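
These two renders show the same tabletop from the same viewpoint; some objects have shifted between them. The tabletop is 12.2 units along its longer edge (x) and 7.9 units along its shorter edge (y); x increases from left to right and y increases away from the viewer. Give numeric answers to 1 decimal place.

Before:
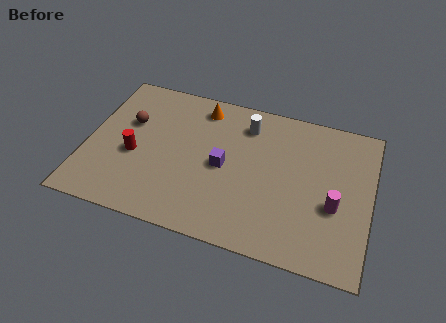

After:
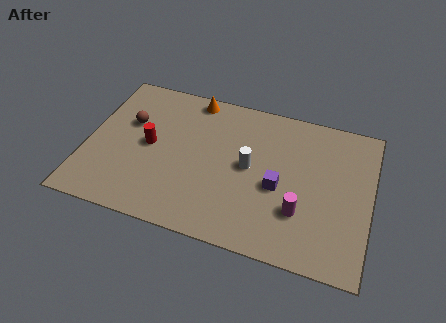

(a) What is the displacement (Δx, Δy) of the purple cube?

(2.4, -0.4)

The purple cube was at about (5.9, 3.8) and moved to about (8.3, 3.4).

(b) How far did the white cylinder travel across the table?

2.2

The white cylinder moved from about (6.7, 6.3) to (7.0, 4.1), a distance of √(0.3² + 2.2²) ≈ 2.2.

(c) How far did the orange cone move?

0.6

The orange cone was near (4.7, 6.7) before and (4.3, 7.1) after, so it travelled √(0.4² + 0.4²) ≈ 0.6 units.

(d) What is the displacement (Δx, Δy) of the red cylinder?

(0.6, 0.7)

From the two frames, the red cylinder sits at roughly (2.1, 3.3) before and (2.7, 4.0) after.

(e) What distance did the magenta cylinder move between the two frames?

1.6

The magenta cylinder was near (10.7, 3.1) before and (9.3, 2.4) after, so it travelled √(1.4² + 0.7²) ≈ 1.6 units.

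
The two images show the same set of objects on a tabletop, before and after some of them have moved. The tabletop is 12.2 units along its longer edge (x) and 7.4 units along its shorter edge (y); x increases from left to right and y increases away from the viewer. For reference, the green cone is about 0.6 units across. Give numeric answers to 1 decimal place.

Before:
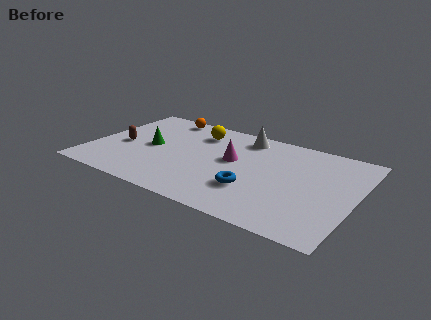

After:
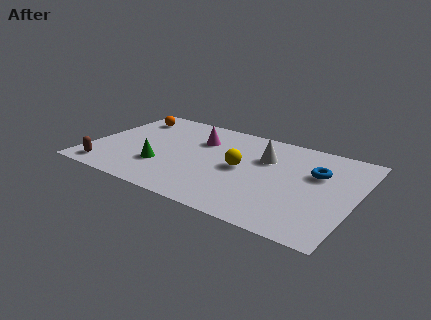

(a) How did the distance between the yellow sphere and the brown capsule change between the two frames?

+2.4

The distance was about 4.1 in the first image and 6.5 in the second, so they moved 2.4 units further apart.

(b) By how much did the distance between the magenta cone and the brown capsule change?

+0.4

Before: roughly 5.2 units apart; after: 5.6. That's 0.4 units further apart.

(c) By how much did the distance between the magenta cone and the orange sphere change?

-0.8

The distance was about 4.4 in the first image and 3.6 in the second, so they moved 0.8 units closer together.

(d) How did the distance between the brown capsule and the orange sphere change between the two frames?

+1.3

They were about 3.6 units apart before and 4.9 after — 1.3 units further apart.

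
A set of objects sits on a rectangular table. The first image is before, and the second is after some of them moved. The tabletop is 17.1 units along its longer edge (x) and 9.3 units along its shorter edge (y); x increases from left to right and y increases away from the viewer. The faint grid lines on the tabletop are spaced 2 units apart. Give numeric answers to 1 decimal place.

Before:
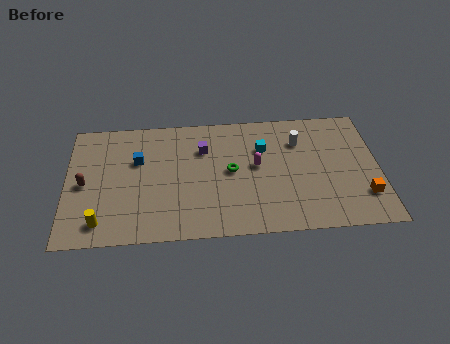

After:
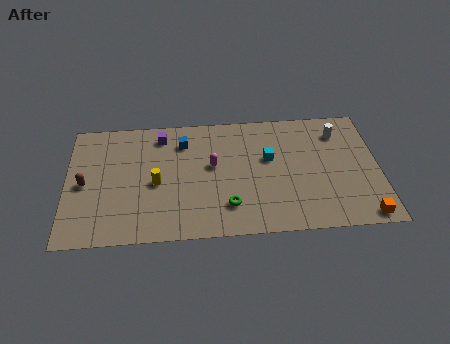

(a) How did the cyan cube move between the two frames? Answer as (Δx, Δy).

(0.3, -0.8)

From the two frames, the cyan cube sits at roughly (10.8, 6.4) before and (11.1, 5.6) after.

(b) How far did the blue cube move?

2.8

The blue cube moved from about (3.9, 6.0) to (6.4, 7.2), a distance of √(2.5² + 1.2²) ≈ 2.8.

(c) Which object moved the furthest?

the yellow cylinder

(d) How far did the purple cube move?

2.6

The purple cube was near (7.5, 6.6) before and (5.2, 7.8) after, so it travelled √(2.3² + 1.2²) ≈ 2.6 units.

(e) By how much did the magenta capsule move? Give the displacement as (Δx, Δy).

(-2.4, 0.2)

The magenta capsule started near (10.4, 5.1) and ended near (8.0, 5.3).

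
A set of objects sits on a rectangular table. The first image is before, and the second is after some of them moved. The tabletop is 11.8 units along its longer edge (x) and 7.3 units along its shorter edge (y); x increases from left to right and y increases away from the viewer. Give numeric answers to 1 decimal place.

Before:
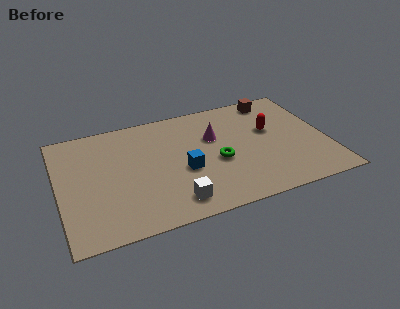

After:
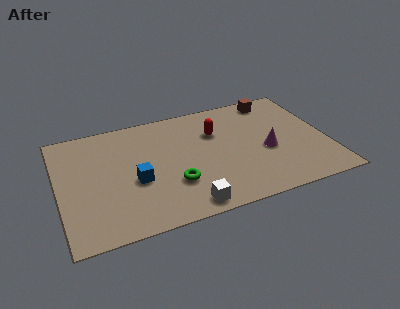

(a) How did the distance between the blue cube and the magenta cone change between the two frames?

+3.5

Before: roughly 2.3 units apart; after: 5.8. That's 3.5 units further apart.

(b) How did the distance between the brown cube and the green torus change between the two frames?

+2.0

The distance was about 4.4 in the first image and 6.4 in the second, so they moved 2.0 units further apart.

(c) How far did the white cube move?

0.6

The white cube was near (4.8, 1.2) before and (5.3, 0.8) after, so it travelled √(0.5² + 0.4²) ≈ 0.6 units.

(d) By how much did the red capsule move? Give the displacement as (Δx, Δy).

(-2.4, 0.6)

From the two frames, the red capsule sits at roughly (9.4, 4.4) before and (7.0, 5.0) after.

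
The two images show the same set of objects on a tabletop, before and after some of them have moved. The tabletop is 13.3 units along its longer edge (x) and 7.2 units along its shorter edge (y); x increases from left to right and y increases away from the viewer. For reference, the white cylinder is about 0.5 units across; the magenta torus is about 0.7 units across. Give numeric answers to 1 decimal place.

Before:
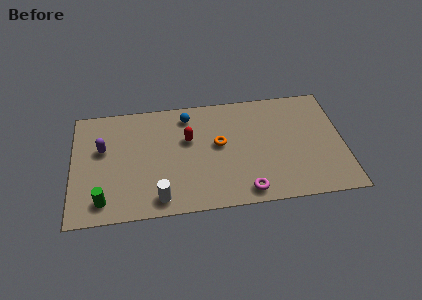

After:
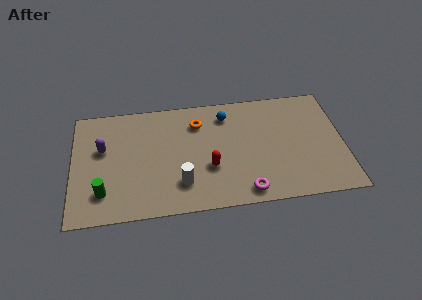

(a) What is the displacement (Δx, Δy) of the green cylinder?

(0.0, 0.5)

From the two frames, the green cylinder sits at roughly (1.5, 1.2) before and (1.5, 1.7) after.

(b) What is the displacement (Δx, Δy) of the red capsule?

(1.0, -1.9)

From the two frames, the red capsule sits at roughly (5.7, 4.5) before and (6.7, 2.6) after.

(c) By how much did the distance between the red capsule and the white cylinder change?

-2.2

The distance was about 3.8 in the first image and 1.6 in the second, so they moved 2.2 units closer together.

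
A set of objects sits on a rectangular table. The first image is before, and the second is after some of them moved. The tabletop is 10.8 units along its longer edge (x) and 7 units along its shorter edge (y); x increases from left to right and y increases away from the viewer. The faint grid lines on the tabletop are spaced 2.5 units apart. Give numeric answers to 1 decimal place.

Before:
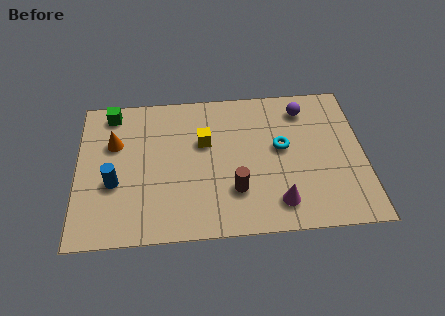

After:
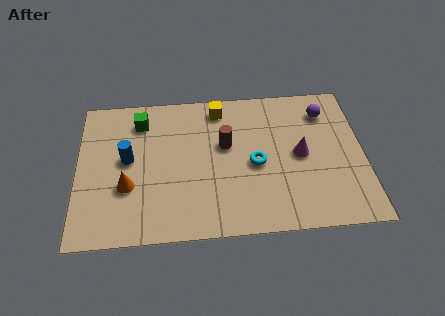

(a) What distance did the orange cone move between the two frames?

2.2

The orange cone was near (1.4, 4.6) before and (1.9, 2.5) after, so it travelled √(0.5² + 2.1²) ≈ 2.2 units.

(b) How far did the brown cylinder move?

2.2

The brown cylinder was near (5.9, 2.0) before and (5.6, 4.2) after, so it travelled √(0.3² + 2.2²) ≈ 2.2 units.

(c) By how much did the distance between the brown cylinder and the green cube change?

-2.7

Before: roughly 6.2 units apart; after: 3.5. That's 2.7 units closer together.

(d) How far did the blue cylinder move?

1.2

From (1.4, 2.7) to (1.9, 3.8), the blue cylinder covered √(0.5² + 1.1²) ≈ 1.2 units.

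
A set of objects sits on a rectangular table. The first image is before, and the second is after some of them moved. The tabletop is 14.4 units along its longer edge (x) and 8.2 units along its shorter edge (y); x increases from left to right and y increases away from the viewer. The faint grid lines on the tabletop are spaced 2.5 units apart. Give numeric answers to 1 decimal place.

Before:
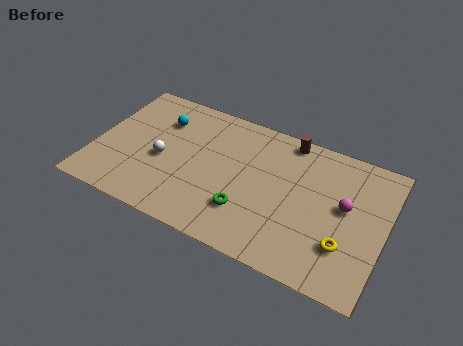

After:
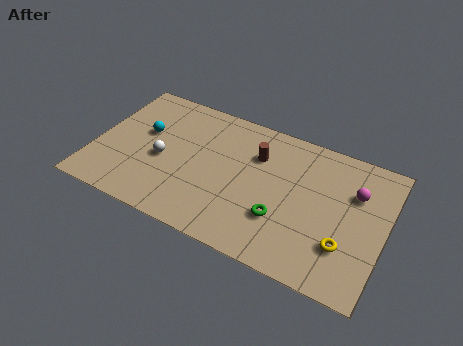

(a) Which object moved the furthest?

the brown cylinder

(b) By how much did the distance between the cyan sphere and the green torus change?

+1.5

They were about 6.1 units apart before and 7.6 after — 1.5 units further apart.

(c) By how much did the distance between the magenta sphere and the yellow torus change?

+1.0

Before: roughly 2.2 units apart; after: 3.2. That's 1.0 units further apart.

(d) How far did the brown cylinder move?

2.1

From (9.3, 7.4) to (7.9, 5.8), the brown cylinder covered √(1.4² + 1.6²) ≈ 2.1 units.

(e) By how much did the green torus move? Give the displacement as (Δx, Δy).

(1.7, 0.3)

The green torus was at about (7.8, 2.3) and moved to about (9.5, 2.6).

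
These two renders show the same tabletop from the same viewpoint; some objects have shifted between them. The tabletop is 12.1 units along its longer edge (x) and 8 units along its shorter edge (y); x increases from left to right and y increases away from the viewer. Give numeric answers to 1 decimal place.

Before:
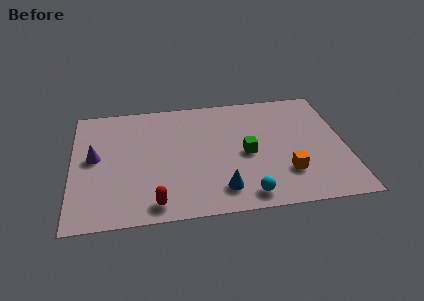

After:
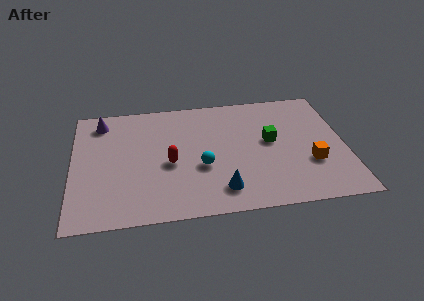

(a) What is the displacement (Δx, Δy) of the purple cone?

(0.3, 2.4)

The purple cone was at about (1.0, 4.3) and moved to about (1.3, 6.7).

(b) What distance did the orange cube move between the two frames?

1.2

From (9.4, 2.2) to (10.5, 2.7), the orange cube covered √(1.1² + 0.5²) ≈ 1.2 units.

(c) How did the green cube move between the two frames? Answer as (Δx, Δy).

(1.1, 0.7)

The green cube started near (7.7, 3.7) and ended near (8.8, 4.4).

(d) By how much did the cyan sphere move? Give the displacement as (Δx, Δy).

(-1.9, 2.1)

The cyan sphere was at about (7.6, 1.0) and moved to about (5.7, 3.1).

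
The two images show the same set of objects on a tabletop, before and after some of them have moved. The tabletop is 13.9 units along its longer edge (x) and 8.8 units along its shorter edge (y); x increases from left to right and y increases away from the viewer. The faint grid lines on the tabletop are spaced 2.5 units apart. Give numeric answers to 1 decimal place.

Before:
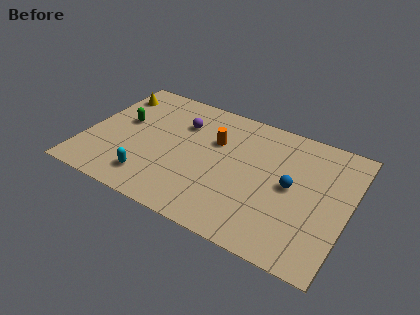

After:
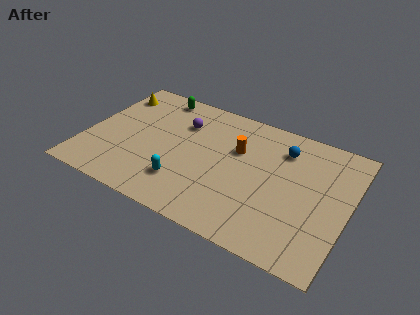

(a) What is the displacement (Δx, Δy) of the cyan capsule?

(1.7, 0.5)

The cyan capsule started near (3.8, 1.7) and ended near (5.5, 2.2).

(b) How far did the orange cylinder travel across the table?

1.2

From (6.7, 5.8) to (7.9, 5.7), the orange cylinder covered √(1.2² + 0.1²) ≈ 1.2 units.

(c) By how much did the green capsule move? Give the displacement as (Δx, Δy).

(1.4, 2.7)

The green capsule was at about (1.8, 5.1) and moved to about (3.2, 7.8).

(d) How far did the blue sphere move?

2.4

The blue sphere was near (10.9, 4.5) before and (10.2, 6.8) after, so it travelled √(0.7² + 2.3²) ≈ 2.4 units.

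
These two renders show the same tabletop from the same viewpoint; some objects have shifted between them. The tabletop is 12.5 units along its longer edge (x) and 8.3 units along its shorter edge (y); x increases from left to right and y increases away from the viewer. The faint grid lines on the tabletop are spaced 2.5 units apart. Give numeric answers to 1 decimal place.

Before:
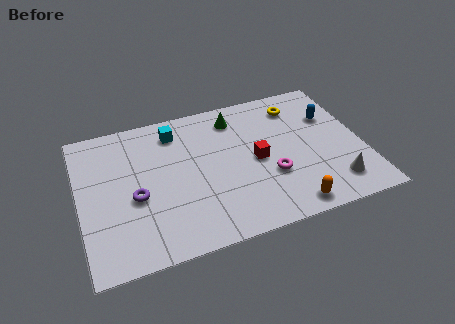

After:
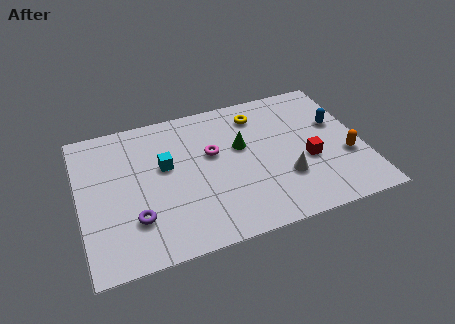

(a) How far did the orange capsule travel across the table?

3.5

From (8.9, 0.9) to (11.7, 3.0), the orange capsule covered √(2.8² + 2.1²) ≈ 3.5 units.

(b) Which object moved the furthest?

the orange capsule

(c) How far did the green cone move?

1.8

The green cone was near (7.1, 6.8) before and (7.2, 5.0) after, so it travelled √(0.1² + 1.8²) ≈ 1.8 units.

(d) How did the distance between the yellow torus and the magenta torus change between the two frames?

-1.3

They were about 4.1 units apart before and 2.8 after — 1.3 units closer together.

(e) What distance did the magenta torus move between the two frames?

3.2

The magenta torus was near (8.3, 2.9) before and (5.9, 5.0) after, so it travelled √(2.4² + 2.1²) ≈ 3.2 units.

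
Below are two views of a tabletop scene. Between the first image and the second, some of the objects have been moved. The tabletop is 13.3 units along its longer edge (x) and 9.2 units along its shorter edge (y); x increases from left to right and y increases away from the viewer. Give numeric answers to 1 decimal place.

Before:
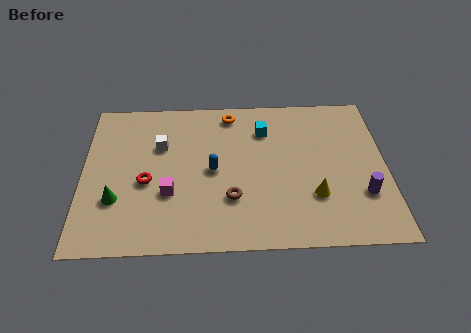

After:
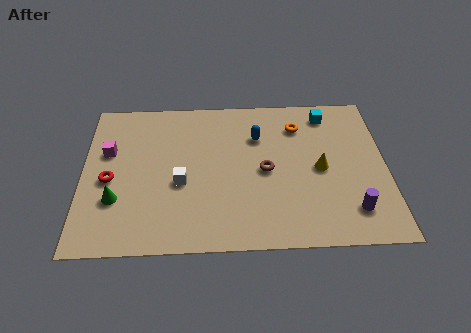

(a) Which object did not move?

the green cone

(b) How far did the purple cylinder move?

1.0

The purple cylinder was near (12.2, 2.8) before and (11.7, 1.9) after, so it travelled √(0.5² + 0.9²) ≈ 1.0 units.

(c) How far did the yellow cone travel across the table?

1.6

The yellow cone moved from about (10.1, 2.8) to (10.4, 4.4), a distance of √(0.3² + 1.6²) ≈ 1.6.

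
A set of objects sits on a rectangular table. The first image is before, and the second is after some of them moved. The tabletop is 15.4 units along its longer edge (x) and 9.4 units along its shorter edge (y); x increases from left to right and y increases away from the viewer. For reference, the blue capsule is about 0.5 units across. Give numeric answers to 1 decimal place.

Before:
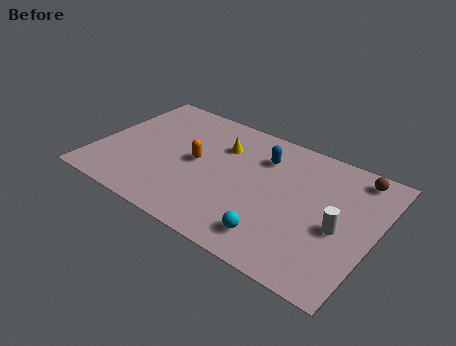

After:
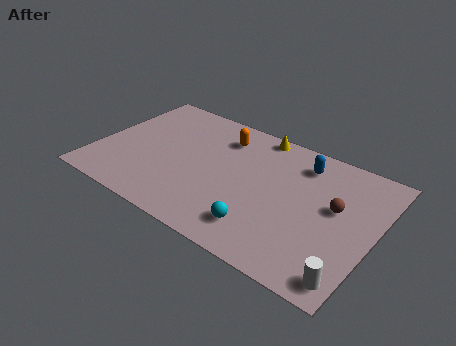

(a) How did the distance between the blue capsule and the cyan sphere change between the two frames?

+0.3

The distance was about 5.5 in the first image and 5.8 in the second, so they moved 0.3 units further apart.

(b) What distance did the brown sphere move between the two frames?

2.9

The brown sphere was near (13.9, 8.2) before and (13.2, 5.4) after, so it travelled √(0.7² + 2.8²) ≈ 2.9 units.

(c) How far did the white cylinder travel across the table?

3.1

The white cylinder was near (13.6, 4.1) before and (14.6, 1.2) after, so it travelled √(1.0² + 2.9²) ≈ 3.1 units.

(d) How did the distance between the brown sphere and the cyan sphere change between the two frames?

-2.4

Before: roughly 7.3 units apart; after: 4.9. That's 2.4 units closer together.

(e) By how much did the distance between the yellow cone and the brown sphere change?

-1.6

They were about 7.5 units apart before and 5.9 after — 1.6 units closer together.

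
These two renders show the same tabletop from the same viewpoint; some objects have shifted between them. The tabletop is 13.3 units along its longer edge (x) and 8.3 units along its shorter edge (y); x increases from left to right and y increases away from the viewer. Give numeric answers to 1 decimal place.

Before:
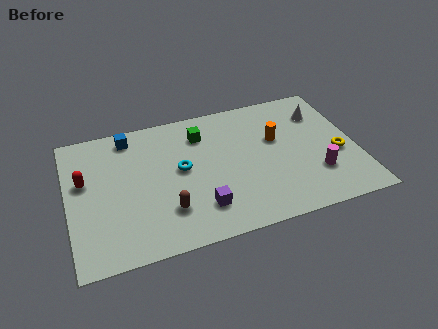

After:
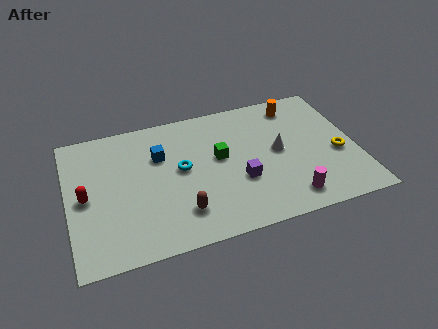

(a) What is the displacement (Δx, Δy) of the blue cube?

(1.3, -1.6)

From the two frames, the blue cube sits at roughly (3.0, 7.2) before and (4.3, 5.6) after.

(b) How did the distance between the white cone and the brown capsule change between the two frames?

-3.2

The distance was about 8.5 in the first image and 5.3 in the second, so they moved 3.2 units closer together.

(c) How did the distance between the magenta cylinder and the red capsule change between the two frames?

-1.3

They were about 10.8 units apart before and 9.5 after — 1.3 units closer together.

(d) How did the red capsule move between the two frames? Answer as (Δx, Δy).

(0.0, -1.0)

The red capsule was at about (0.8, 5.0) and moved to about (0.8, 4.0).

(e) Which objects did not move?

the yellow torus and the cyan torus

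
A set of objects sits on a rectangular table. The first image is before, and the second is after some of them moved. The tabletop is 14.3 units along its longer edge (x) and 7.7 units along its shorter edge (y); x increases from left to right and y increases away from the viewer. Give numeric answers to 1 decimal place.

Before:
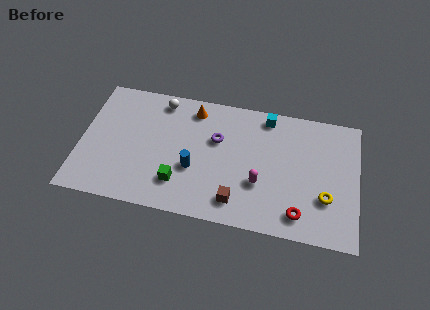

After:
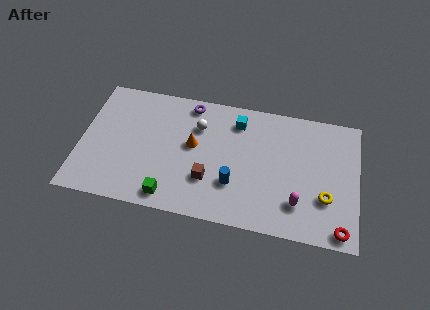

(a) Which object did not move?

the yellow torus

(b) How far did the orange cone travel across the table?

2.2

The orange cone moved from about (5.7, 6.5) to (5.8, 4.3), a distance of √(0.1² + 2.2²) ≈ 2.2.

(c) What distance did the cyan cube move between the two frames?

1.6

From (9.5, 6.8) to (8.0, 6.2), the cyan cube covered √(1.5² + 0.6²) ≈ 1.6 units.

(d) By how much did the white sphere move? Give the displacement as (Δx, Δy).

(2.0, -1.2)

The white sphere started near (4.0, 6.7) and ended near (6.0, 5.5).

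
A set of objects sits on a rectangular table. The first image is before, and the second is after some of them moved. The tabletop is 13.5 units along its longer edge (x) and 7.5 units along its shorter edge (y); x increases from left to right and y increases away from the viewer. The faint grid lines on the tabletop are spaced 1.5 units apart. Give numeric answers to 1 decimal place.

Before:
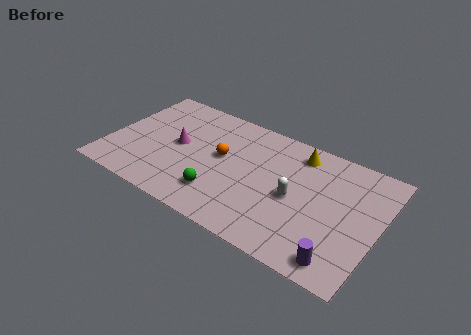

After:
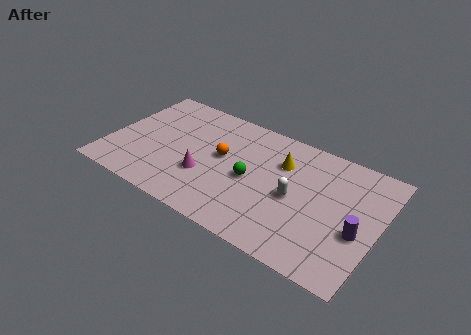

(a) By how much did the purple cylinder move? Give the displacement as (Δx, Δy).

(0.6, 2.0)

From the two frames, the purple cylinder sits at roughly (12.0, 1.0) before and (12.6, 3.0) after.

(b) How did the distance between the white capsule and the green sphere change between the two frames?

-1.7

The distance was about 3.9 in the first image and 2.2 in the second, so they moved 1.7 units closer together.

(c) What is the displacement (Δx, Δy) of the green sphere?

(1.3, 1.7)

The green sphere was at about (5.9, 1.8) and moved to about (7.2, 3.5).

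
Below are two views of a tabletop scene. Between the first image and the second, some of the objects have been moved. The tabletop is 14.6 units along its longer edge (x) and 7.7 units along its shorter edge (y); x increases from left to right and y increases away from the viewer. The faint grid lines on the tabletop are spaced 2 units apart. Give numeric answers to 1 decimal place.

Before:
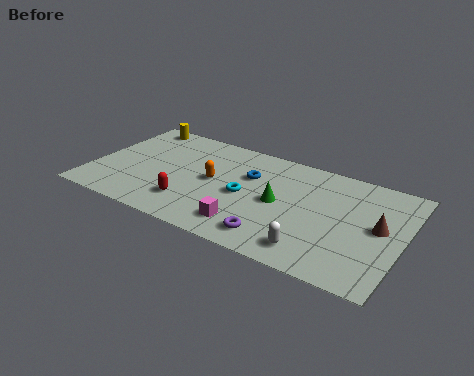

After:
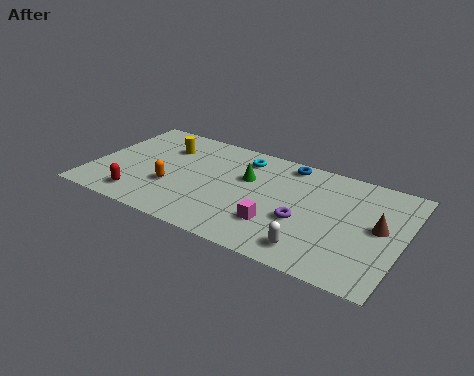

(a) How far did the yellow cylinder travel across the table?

2.1

The yellow cylinder was near (1.5, 6.9) before and (3.1, 5.6) after, so it travelled √(1.6² + 1.3²) ≈ 2.1 units.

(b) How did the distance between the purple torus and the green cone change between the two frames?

+1.0

They were about 2.5 units apart before and 3.5 after — 1.0 units further apart.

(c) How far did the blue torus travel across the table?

2.3

From (7.3, 5.1) to (8.9, 6.8), the blue torus covered √(1.6² + 1.7²) ≈ 2.3 units.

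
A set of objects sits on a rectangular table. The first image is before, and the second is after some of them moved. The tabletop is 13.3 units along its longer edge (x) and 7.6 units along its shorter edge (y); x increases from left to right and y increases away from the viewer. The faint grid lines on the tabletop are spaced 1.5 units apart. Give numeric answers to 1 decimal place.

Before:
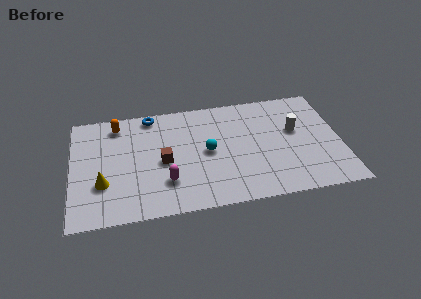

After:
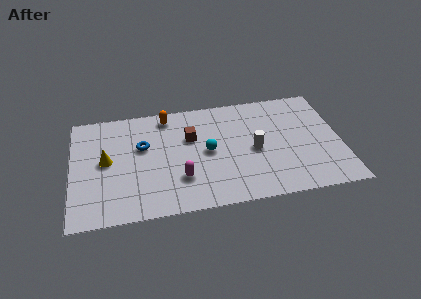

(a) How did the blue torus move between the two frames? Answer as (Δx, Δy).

(-0.5, -2.1)

From the two frames, the blue torus sits at roughly (4.0, 6.8) before and (3.5, 4.7) after.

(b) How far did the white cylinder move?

2.3

The white cylinder moved from about (11.1, 4.5) to (9.0, 3.5), a distance of √(2.1² + 1.0²) ≈ 2.3.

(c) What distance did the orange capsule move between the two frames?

2.5

The orange capsule moved from about (2.3, 6.4) to (4.8, 6.6), a distance of √(2.5² + 0.2²) ≈ 2.5.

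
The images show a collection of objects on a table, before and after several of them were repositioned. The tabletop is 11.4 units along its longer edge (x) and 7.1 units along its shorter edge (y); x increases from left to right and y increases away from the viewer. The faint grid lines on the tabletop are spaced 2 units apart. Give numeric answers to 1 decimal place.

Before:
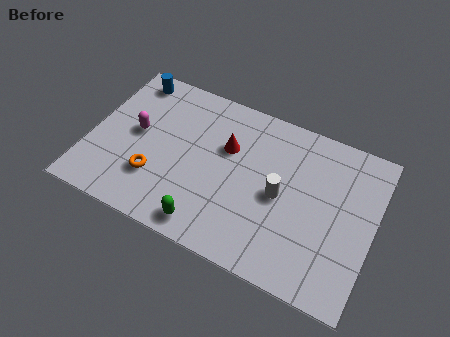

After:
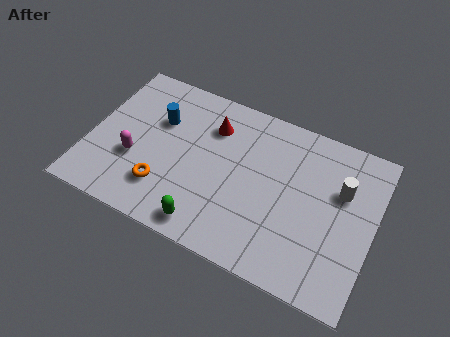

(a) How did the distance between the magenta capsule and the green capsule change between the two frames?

-0.8

They were about 4.4 units apart before and 3.6 after — 0.8 units closer together.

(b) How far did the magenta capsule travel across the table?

1.2

The magenta capsule was near (1.8, 3.8) before and (1.9, 2.6) after, so it travelled √(0.1² + 1.2²) ≈ 1.2 units.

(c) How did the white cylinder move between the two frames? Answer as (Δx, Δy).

(2.3, 1.2)

The white cylinder was at about (7.7, 3.4) and moved to about (10.0, 4.6).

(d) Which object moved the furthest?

the white cylinder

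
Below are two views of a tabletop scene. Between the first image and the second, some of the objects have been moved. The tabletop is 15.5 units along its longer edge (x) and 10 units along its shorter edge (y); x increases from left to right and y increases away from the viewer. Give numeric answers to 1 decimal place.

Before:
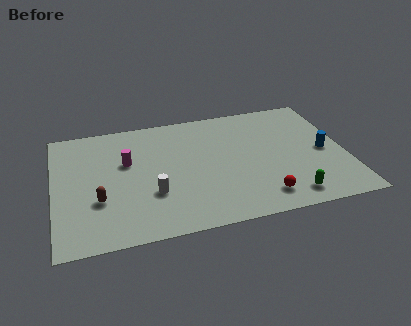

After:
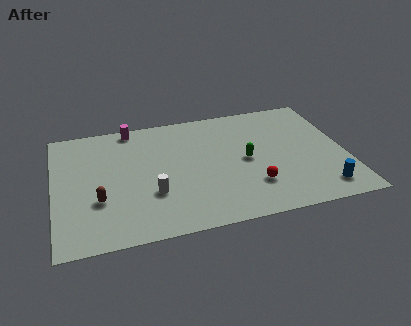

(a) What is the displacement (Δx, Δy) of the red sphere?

(-0.4, 1.0)

The red sphere started near (10.8, 1.7) and ended near (10.4, 2.7).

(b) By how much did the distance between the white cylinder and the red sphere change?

-0.6

They were about 5.9 units apart before and 5.3 after — 0.6 units closer together.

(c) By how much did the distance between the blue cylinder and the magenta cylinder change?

+1.7

Before: roughly 10.6 units apart; after: 12.3. That's 1.7 units further apart.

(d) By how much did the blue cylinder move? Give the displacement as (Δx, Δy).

(-0.4, -3.1)

The blue cylinder started near (14.4, 4.7) and ended near (14.0, 1.6).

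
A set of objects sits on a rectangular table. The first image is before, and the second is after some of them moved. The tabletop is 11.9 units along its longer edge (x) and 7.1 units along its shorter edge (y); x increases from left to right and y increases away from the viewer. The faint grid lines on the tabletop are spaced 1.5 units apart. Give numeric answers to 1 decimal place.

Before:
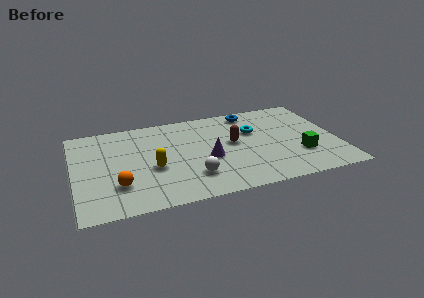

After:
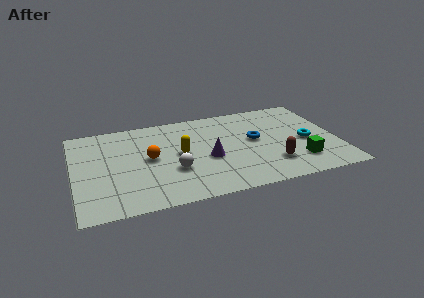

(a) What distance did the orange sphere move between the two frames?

2.3

The orange sphere moved from about (1.9, 2.0) to (3.4, 3.7), a distance of √(1.5² + 1.7²) ≈ 2.3.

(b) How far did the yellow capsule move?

1.5

The yellow capsule moved from about (3.5, 2.9) to (4.8, 3.7), a distance of √(1.3² + 0.8²) ≈ 1.5.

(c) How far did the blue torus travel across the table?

2.3

The blue torus was near (8.2, 6.2) before and (8.2, 3.9) after, so it travelled √(0.0² + 2.3²) ≈ 2.3 units.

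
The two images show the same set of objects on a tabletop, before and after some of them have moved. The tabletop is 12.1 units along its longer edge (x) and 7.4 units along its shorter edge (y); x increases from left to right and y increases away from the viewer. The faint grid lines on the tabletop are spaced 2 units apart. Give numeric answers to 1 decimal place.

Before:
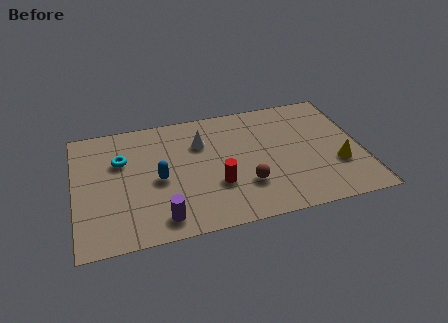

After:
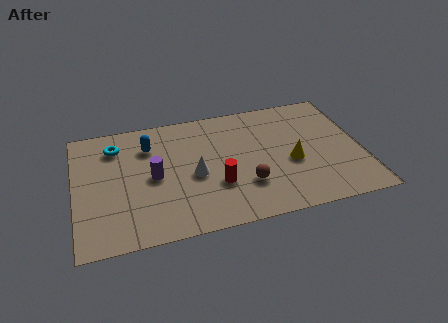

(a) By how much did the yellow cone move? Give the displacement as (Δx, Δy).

(-1.9, 0.6)

The yellow cone started near (11.0, 2.5) and ended near (9.1, 3.1).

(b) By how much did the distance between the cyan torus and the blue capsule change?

-0.7

The distance was about 2.1 in the first image and 1.4 in the second, so they moved 0.7 units closer together.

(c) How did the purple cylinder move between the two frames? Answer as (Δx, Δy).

(-0.2, 2.5)

The purple cylinder was at about (3.5, 1.1) and moved to about (3.3, 3.6).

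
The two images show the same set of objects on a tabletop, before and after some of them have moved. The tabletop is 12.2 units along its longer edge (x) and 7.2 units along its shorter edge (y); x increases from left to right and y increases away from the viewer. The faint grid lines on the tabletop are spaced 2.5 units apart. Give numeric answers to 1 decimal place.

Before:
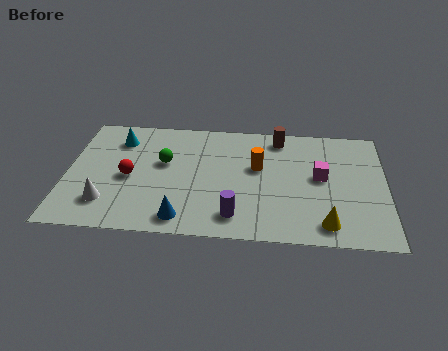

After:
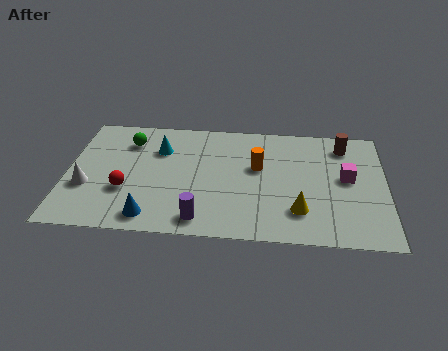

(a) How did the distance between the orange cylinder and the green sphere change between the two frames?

+1.5

The distance was about 3.6 in the first image and 5.1 in the second, so they moved 1.5 units further apart.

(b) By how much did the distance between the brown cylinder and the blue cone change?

+2.5

The distance was about 6.3 in the first image and 8.8 in the second, so they moved 2.5 units further apart.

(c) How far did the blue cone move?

1.2

The blue cone was near (4.5, 1.0) before and (3.3, 1.0) after, so it travelled √(1.2² + 0.0²) ≈ 1.2 units.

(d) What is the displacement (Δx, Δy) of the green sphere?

(-1.4, 1.2)

From the two frames, the green sphere sits at roughly (3.7, 4.3) before and (2.3, 5.5) after.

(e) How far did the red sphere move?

0.8

The red sphere was near (2.4, 3.3) before and (2.3, 2.5) after, so it travelled √(0.1² + 0.8²) ≈ 0.8 units.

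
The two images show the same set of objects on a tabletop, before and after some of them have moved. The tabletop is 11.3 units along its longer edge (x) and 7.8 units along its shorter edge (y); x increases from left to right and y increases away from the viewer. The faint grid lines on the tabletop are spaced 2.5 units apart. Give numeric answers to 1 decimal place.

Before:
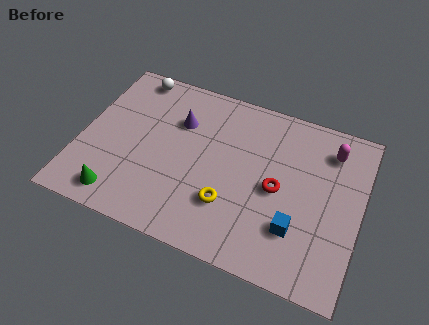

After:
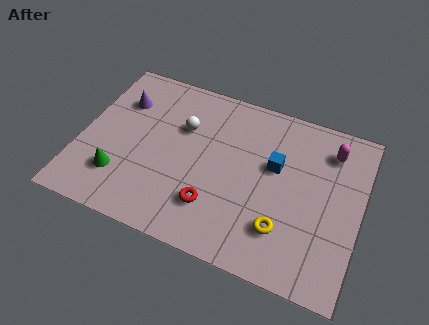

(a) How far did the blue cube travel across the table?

2.7

The blue cube moved from about (8.9, 2.2) to (7.8, 4.7), a distance of √(1.1² + 2.5²) ≈ 2.7.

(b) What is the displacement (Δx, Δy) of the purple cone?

(-2.4, 0.2)

From the two frames, the purple cone sits at roughly (3.8, 5.4) before and (1.4, 5.6) after.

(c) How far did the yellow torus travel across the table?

2.2

The yellow torus moved from about (6.2, 2.3) to (8.4, 2.0), a distance of √(2.2² + 0.3²) ≈ 2.2.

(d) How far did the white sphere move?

2.9

The white sphere was near (1.7, 7.0) before and (4.0, 5.2) after, so it travelled √(2.3² + 1.8²) ≈ 2.9 units.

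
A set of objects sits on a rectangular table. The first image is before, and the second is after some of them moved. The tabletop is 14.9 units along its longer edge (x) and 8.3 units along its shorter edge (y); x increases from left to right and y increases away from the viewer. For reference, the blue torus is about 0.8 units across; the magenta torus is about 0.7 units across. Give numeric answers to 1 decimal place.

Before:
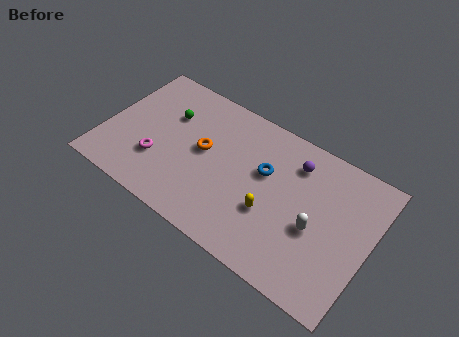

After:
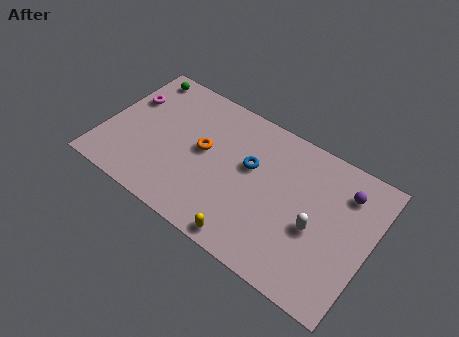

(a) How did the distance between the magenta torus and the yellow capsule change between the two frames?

+2.6

They were about 6.4 units apart before and 9.0 after — 2.6 units further apart.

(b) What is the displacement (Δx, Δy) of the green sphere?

(-2.0, 1.7)

The green sphere was at about (3.3, 5.6) and moved to about (1.3, 7.3).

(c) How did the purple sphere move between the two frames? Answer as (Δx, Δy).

(2.8, -0.1)

From the two frames, the purple sphere sits at roughly (10.4, 6.5) before and (13.2, 6.4) after.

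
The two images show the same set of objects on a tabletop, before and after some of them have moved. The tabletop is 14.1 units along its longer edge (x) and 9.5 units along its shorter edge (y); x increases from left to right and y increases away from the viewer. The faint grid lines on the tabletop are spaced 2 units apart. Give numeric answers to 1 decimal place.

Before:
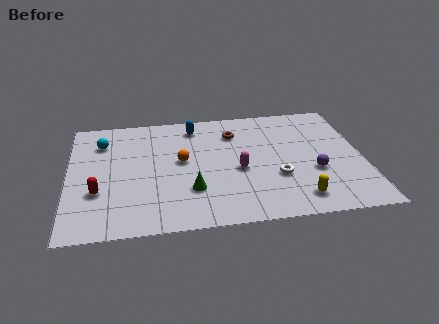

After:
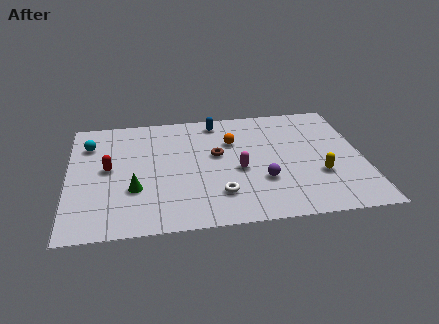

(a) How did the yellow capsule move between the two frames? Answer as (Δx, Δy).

(1.1, 1.7)

The yellow capsule was at about (10.8, 1.5) and moved to about (11.9, 3.2).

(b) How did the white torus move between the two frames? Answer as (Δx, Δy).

(-2.8, -1.0)

From the two frames, the white torus sits at roughly (9.9, 3.3) before and (7.1, 2.3) after.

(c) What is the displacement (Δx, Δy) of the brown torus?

(-0.9, -1.7)

The brown torus started near (8.0, 7.2) and ended near (7.1, 5.5).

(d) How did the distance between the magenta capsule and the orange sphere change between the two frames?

-0.5

The distance was about 2.9 in the first image and 2.4 in the second, so they moved 0.5 units closer together.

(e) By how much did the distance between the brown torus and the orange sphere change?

-2.0

The distance was about 3.3 in the first image and 1.3 in the second, so they moved 2.0 units closer together.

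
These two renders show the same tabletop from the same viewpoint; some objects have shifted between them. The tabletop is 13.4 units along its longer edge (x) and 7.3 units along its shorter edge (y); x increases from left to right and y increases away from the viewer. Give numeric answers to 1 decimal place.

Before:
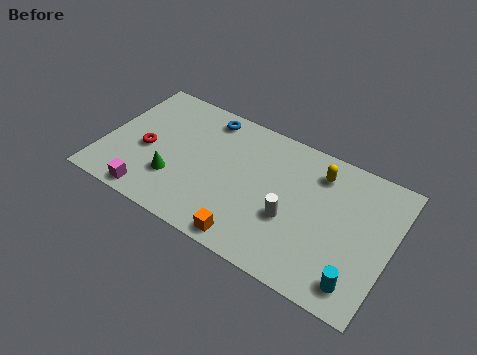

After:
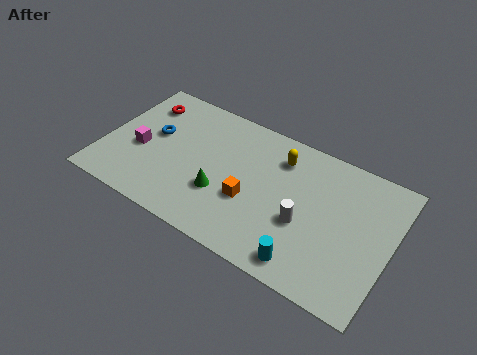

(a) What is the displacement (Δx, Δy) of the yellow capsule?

(-1.8, -0.1)

The yellow capsule started near (9.8, 5.8) and ended near (8.0, 5.7).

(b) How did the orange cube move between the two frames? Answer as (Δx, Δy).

(-0.3, 2.0)

The orange cube was at about (7.3, 0.8) and moved to about (7.0, 2.8).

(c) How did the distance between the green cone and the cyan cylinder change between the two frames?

-4.3

The distance was about 8.8 in the first image and 4.5 in the second, so they moved 4.3 units closer together.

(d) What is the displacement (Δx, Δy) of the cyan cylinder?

(-2.3, -0.2)

From the two frames, the cyan cylinder sits at roughly (12.2, 1.2) before and (9.9, 1.0) after.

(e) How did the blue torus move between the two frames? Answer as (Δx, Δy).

(-2.2, -2.1)

From the two frames, the blue torus sits at roughly (4.4, 6.3) before and (2.2, 4.2) after.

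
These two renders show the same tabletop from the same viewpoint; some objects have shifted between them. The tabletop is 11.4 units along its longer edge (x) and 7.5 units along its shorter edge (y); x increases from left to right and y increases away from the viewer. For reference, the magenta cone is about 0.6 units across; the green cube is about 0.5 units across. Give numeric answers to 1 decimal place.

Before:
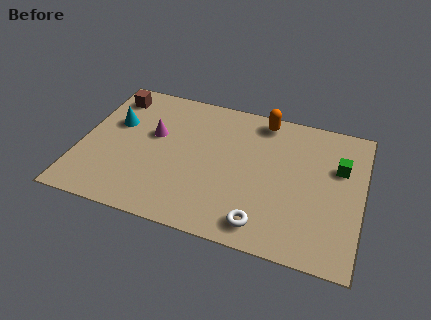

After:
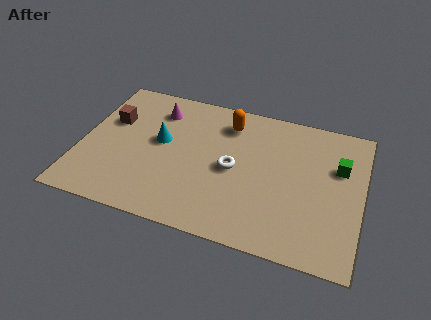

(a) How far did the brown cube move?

1.4

The brown cube was near (1.0, 6.2) before and (1.1, 4.8) after, so it travelled √(0.1² + 1.4²) ≈ 1.4 units.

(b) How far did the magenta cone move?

1.4

The magenta cone was near (2.9, 4.5) before and (2.9, 5.9) after, so it travelled √(0.0² + 1.4²) ≈ 1.4 units.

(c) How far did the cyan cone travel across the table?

2.0

The cyan cone moved from about (1.3, 4.7) to (3.2, 4.2), a distance of √(1.9² + 0.5²) ≈ 2.0.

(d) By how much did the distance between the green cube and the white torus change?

-0.3

Before: roughly 4.7 units apart; after: 4.4. That's 0.3 units closer together.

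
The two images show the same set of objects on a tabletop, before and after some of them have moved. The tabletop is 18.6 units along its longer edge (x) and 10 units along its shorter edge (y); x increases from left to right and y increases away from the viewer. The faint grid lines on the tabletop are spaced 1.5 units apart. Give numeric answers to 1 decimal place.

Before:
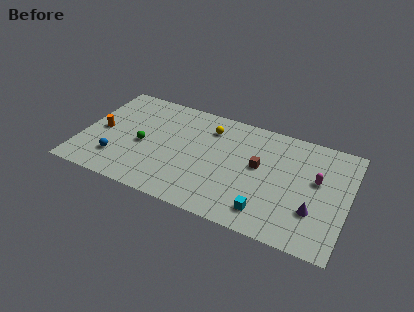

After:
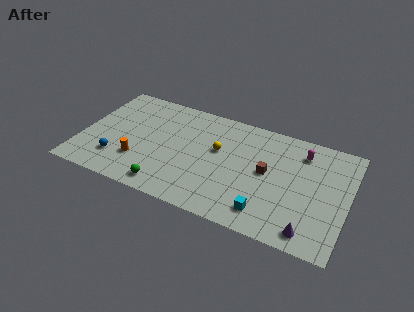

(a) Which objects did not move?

the cyan cube and the blue sphere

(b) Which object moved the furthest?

the green sphere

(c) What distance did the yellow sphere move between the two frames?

2.0

The yellow sphere was near (8.7, 7.8) before and (9.5, 6.0) after, so it travelled √(0.8² + 1.8²) ≈ 2.0 units.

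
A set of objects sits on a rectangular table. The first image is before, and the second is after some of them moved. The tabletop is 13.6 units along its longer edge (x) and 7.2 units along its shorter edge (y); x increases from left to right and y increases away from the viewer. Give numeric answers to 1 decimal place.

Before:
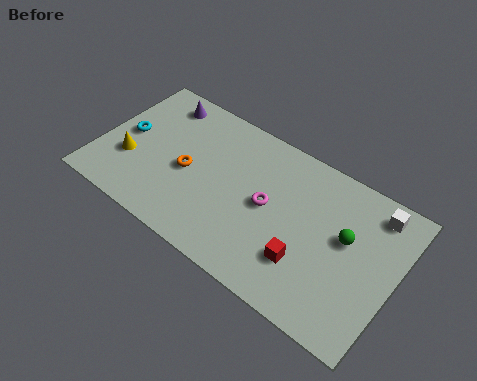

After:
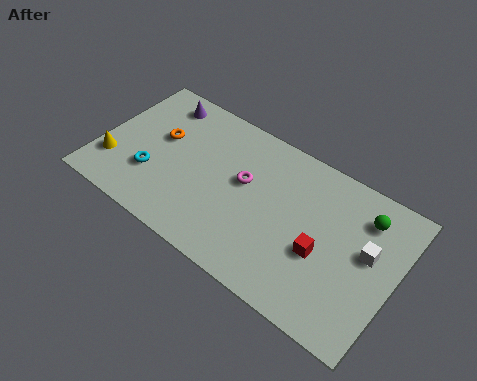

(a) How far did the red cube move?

1.0

The red cube was near (9.8, 2.1) before and (10.4, 2.9) after, so it travelled √(0.6² + 0.8²) ≈ 1.0 units.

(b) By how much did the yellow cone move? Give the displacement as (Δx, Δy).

(-0.7, -0.5)

From the two frames, the yellow cone sits at roughly (1.5, 2.5) before and (0.8, 2.0) after.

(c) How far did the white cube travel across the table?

2.0

The white cube was near (12.3, 6.1) before and (12.3, 4.1) after, so it travelled √(0.0² + 2.0²) ≈ 2.0 units.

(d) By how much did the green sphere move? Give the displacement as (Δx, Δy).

(0.6, 1.4)

The green sphere was at about (11.3, 4.2) and moved to about (11.9, 5.6).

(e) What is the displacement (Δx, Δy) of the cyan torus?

(1.5, -1.4)

From the two frames, the cyan torus sits at roughly (1.1, 3.7) before and (2.6, 2.3) after.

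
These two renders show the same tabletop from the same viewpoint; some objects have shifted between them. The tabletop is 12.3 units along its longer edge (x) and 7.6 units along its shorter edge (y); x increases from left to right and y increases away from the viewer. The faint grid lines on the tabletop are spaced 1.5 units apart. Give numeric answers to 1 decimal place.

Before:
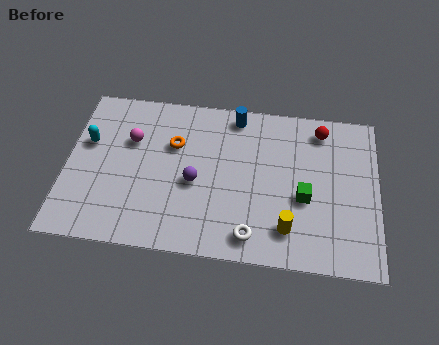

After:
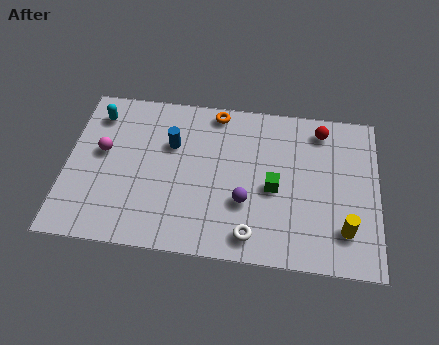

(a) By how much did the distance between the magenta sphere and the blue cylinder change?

-1.6

The distance was about 4.4 in the first image and 2.8 in the second, so they moved 1.6 units closer together.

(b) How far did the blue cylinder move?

3.0

The blue cylinder was near (6.6, 6.7) before and (4.1, 5.0) after, so it travelled √(2.5² + 1.7²) ≈ 3.0 units.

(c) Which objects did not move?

the red sphere and the white torus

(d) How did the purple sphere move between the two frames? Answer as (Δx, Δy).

(2.0, -0.7)

The purple sphere was at about (5.1, 3.3) and moved to about (7.1, 2.6).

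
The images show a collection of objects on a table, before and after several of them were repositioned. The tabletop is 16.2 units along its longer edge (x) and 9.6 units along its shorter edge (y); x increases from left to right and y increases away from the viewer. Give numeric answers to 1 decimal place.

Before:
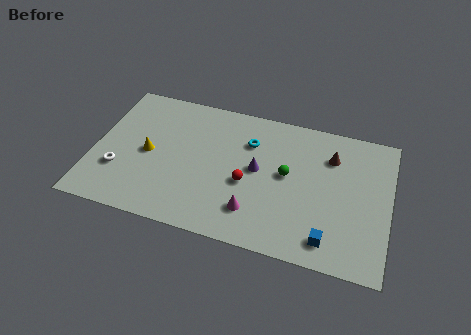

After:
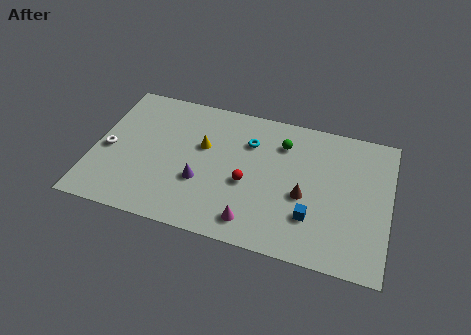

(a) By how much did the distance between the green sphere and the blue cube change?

+0.5

Before: roughly 4.5 units apart; after: 5.0. That's 0.5 units further apart.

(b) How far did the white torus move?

1.5

From (1.5, 3.0) to (0.8, 4.3), the white torus covered √(0.7² + 1.3²) ≈ 1.5 units.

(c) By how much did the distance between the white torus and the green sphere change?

+0.5

The distance was about 9.4 in the first image and 9.9 in the second, so they moved 0.5 units further apart.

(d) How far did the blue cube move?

1.6

The blue cube moved from about (13.1, 1.5) to (12.1, 2.7), a distance of √(1.0² + 1.2²) ≈ 1.6.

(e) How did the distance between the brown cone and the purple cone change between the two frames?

+1.2

They were about 4.4 units apart before and 5.6 after — 1.2 units further apart.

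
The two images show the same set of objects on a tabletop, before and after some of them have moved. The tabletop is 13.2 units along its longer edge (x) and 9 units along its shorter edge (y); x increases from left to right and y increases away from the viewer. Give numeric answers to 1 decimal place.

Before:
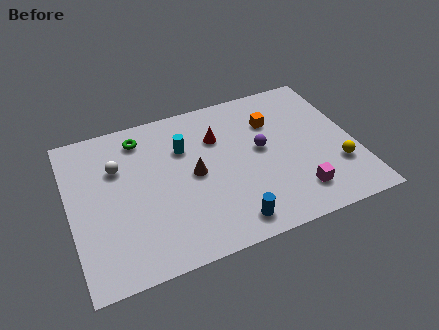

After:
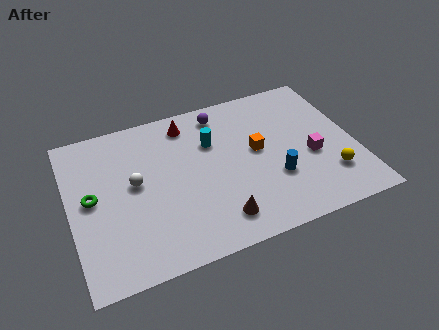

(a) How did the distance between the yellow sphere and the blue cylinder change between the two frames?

-2.8

The distance was about 5.4 in the first image and 2.6 in the second, so they moved 2.8 units closer together.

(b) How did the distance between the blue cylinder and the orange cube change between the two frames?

-3.8

Before: roughly 5.8 units apart; after: 2.0. That's 3.8 units closer together.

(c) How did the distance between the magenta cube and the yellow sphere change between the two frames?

-0.6

They were about 2.2 units apart before and 1.6 after — 0.6 units closer together.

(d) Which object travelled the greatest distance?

the green torus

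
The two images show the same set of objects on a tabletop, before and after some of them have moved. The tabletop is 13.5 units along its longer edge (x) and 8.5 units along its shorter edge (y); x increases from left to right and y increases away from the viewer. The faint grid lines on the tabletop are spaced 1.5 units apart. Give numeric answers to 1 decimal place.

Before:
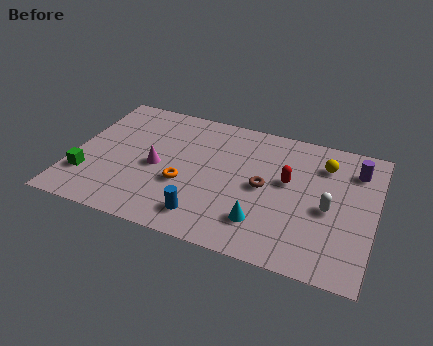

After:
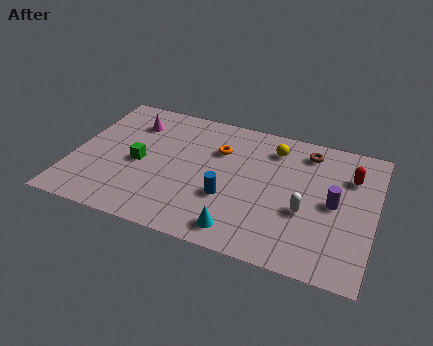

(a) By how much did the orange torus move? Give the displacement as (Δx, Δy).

(1.3, 2.7)

From the two frames, the orange torus sits at roughly (5.1, 3.2) before and (6.4, 5.9) after.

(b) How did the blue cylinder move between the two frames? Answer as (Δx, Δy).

(0.9, 1.5)

The blue cylinder was at about (6.2, 1.5) and moved to about (7.1, 3.0).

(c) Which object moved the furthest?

the brown torus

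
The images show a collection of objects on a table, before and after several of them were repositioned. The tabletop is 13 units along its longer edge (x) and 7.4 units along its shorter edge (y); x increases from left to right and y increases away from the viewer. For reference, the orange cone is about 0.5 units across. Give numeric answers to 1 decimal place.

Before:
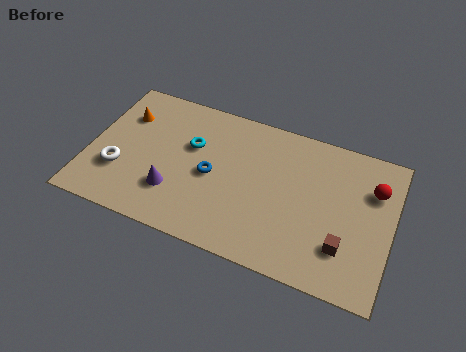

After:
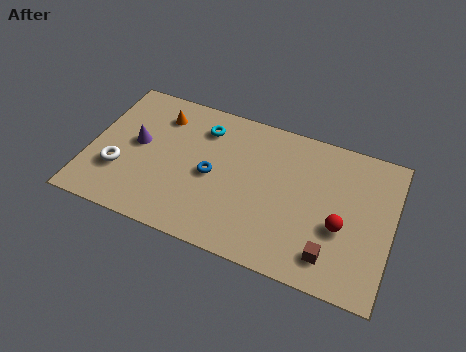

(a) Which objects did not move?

the white torus and the blue torus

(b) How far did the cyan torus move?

1.2

From (4.3, 4.7) to (4.7, 5.8), the cyan torus covered √(0.4² + 1.1²) ≈ 1.2 units.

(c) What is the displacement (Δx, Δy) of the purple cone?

(-1.8, 1.9)

From the two frames, the purple cone sits at roughly (3.8, 2.1) before and (2.0, 4.0) after.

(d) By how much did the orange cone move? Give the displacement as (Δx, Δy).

(1.5, 0.5)

From the two frames, the orange cone sits at roughly (1.3, 5.3) before and (2.8, 5.8) after.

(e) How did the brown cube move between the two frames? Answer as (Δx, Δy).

(-0.5, -0.6)

The brown cube was at about (11.1, 2.0) and moved to about (10.6, 1.4).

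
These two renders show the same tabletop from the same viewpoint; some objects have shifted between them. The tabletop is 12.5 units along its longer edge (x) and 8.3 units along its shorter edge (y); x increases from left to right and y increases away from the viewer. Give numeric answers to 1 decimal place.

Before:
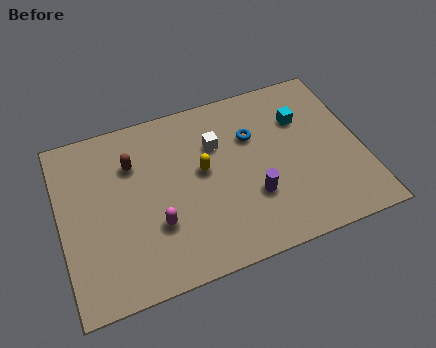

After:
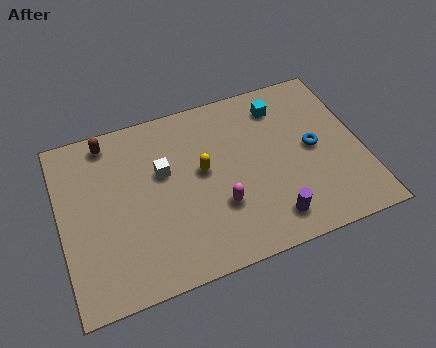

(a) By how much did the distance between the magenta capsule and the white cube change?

-0.9

They were about 4.1 units apart before and 3.2 after — 0.9 units closer together.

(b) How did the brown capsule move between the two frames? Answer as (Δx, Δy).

(-0.9, 1.4)

The brown capsule was at about (3.1, 5.9) and moved to about (2.2, 7.3).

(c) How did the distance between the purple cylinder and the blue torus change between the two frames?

+0.6

The distance was about 2.9 in the first image and 3.5 in the second, so they moved 0.6 units further apart.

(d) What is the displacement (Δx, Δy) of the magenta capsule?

(2.6, 0.0)

From the two frames, the magenta capsule sits at roughly (3.8, 2.7) before and (6.4, 2.7) after.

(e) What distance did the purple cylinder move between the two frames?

1.4

The purple cylinder was near (7.8, 2.7) before and (8.4, 1.4) after, so it travelled √(0.6² + 1.3²) ≈ 1.4 units.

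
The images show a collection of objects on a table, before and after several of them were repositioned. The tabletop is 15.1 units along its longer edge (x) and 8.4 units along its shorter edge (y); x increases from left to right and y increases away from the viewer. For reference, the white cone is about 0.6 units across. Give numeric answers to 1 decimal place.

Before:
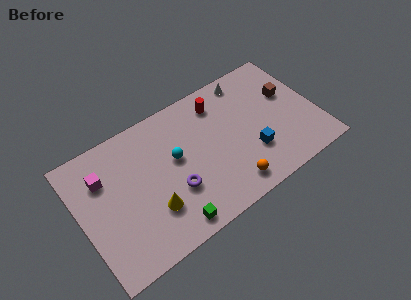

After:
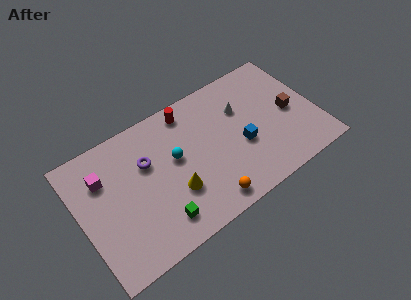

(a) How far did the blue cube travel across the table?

0.9

The blue cube was near (10.7, 2.6) before and (10.2, 3.4) after, so it travelled √(0.5² + 0.8²) ≈ 0.9 units.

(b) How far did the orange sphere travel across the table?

1.5

The orange sphere was near (9.0, 1.3) before and (7.5, 1.1) after, so it travelled √(1.5² + 0.2²) ≈ 1.5 units.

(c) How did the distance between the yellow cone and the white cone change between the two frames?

-2.9

Before: roughly 8.6 units apart; after: 5.7. That's 2.9 units closer together.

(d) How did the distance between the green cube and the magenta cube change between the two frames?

-0.8

The distance was about 6.0 in the first image and 5.2 in the second, so they moved 0.8 units closer together.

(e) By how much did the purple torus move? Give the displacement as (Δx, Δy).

(-1.3, 2.6)

The purple torus was at about (5.7, 2.9) and moved to about (4.4, 5.5).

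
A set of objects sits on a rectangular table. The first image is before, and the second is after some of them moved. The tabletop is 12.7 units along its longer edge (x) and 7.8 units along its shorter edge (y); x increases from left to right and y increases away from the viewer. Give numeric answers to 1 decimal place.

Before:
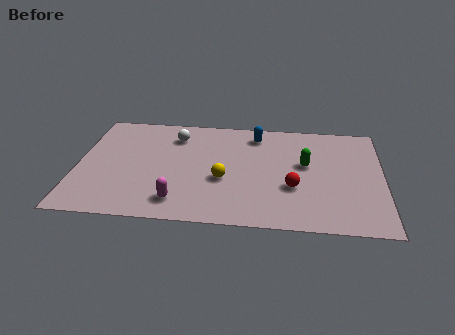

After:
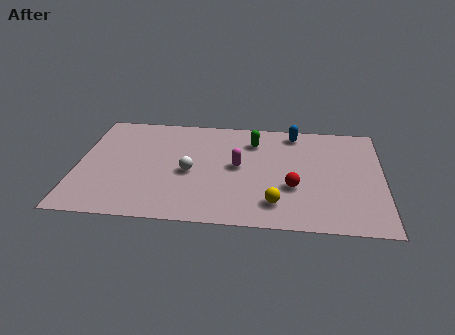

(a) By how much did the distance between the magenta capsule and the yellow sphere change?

+0.5

Before: roughly 2.5 units apart; after: 3.0. That's 0.5 units further apart.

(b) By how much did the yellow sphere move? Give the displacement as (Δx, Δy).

(2.2, -1.5)

From the two frames, the yellow sphere sits at roughly (6.1, 3.1) before and (8.3, 1.6) after.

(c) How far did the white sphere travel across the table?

2.7

From (4.0, 6.1) to (4.7, 3.5), the white sphere covered √(0.7² + 2.6²) ≈ 2.7 units.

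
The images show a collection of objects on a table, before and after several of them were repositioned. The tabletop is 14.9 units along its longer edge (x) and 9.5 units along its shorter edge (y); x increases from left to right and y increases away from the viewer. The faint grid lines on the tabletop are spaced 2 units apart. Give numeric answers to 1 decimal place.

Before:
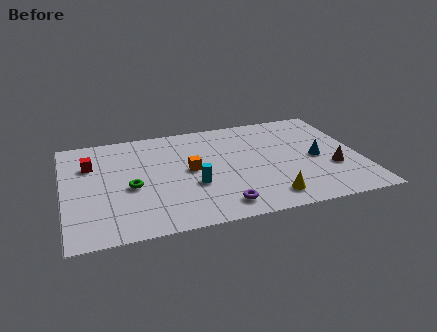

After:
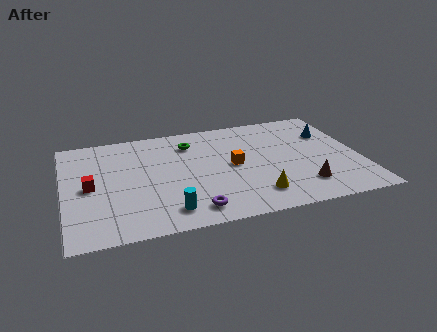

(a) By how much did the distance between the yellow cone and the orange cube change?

-2.0

The distance was about 5.0 in the first image and 3.0 in the second, so they moved 2.0 units closer together.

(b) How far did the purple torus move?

1.4

The purple torus moved from about (7.6, 1.4) to (6.2, 1.4), a distance of √(1.4² + 0.0²) ≈ 1.4.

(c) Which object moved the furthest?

the green torus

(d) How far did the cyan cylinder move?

2.4

From (6.4, 3.5) to (5.0, 1.6), the cyan cylinder covered √(1.4² + 1.9²) ≈ 2.4 units.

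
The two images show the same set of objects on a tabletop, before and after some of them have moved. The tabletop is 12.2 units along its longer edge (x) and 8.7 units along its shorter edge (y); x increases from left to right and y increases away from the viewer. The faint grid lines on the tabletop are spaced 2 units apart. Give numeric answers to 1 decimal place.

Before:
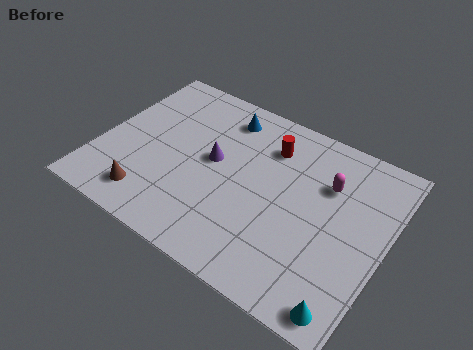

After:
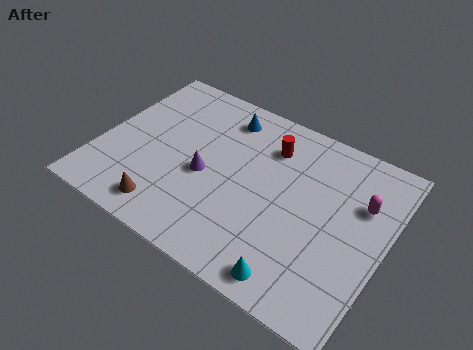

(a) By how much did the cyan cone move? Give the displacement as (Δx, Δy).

(-2.2, 0.1)

The cyan cone was at about (11.2, 0.9) and moved to about (9.0, 1.0).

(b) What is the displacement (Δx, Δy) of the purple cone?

(-0.2, -0.9)

From the two frames, the purple cone sits at roughly (4.8, 4.7) before and (4.6, 3.8) after.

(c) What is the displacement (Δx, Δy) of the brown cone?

(0.8, -0.2)

The brown cone started near (2.6, 1.5) and ended near (3.4, 1.3).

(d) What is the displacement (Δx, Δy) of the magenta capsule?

(1.5, -0.2)

The magenta capsule was at about (9.5, 6.0) and moved to about (11.0, 5.8).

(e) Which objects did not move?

the red cylinder and the blue cone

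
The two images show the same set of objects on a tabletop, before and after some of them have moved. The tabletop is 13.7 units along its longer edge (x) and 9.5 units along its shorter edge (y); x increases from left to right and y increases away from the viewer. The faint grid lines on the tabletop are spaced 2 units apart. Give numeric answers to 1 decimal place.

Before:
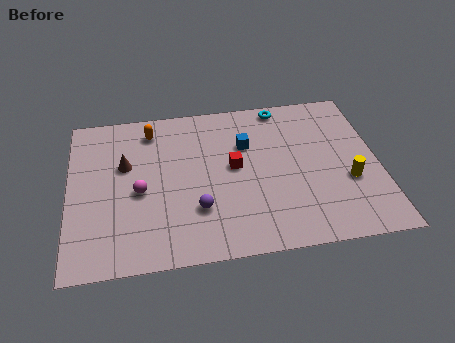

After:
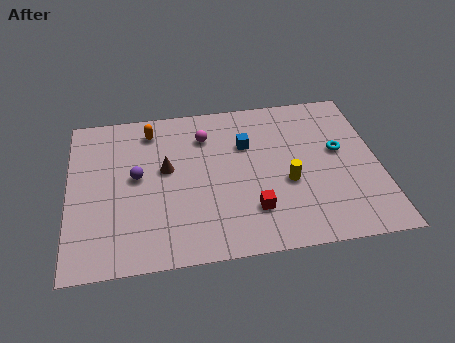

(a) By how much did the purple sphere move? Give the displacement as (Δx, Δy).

(-2.6, 2.3)

The purple sphere started near (5.6, 2.8) and ended near (3.0, 5.1).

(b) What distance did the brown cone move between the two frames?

1.9

The brown cone moved from about (2.5, 5.9) to (4.3, 5.4), a distance of √(1.8² + 0.5²) ≈ 1.9.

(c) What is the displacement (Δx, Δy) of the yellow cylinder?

(-2.7, 0.3)

The yellow cylinder started near (12.3, 3.5) and ended near (9.6, 3.8).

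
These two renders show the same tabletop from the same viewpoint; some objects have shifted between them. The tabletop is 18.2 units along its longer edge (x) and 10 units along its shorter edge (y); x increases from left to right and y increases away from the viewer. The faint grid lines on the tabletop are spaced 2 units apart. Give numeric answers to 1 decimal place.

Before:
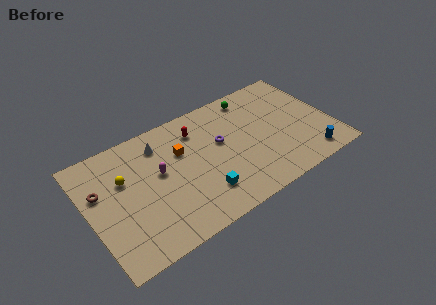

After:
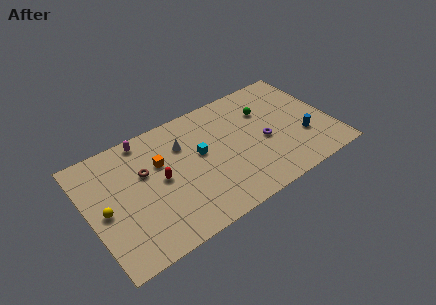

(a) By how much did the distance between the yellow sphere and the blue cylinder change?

+0.7

They were about 14.2 units apart before and 14.9 after — 0.7 units further apart.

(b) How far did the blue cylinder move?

1.9

The blue cylinder was near (16.0, 1.4) before and (15.9, 3.3) after, so it travelled √(0.1² + 1.9²) ≈ 1.9 units.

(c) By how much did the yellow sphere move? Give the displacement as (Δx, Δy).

(-1.7, -1.8)

The yellow sphere started near (2.8, 6.5) and ended near (1.1, 4.7).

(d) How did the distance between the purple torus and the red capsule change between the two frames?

+5.4

They were about 2.4 units apart before and 7.8 after — 5.4 units further apart.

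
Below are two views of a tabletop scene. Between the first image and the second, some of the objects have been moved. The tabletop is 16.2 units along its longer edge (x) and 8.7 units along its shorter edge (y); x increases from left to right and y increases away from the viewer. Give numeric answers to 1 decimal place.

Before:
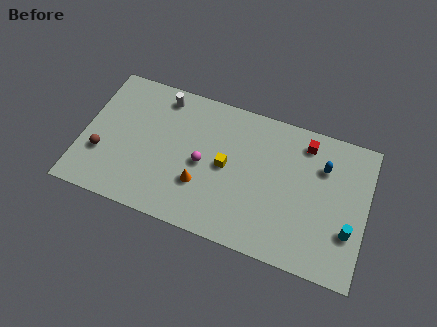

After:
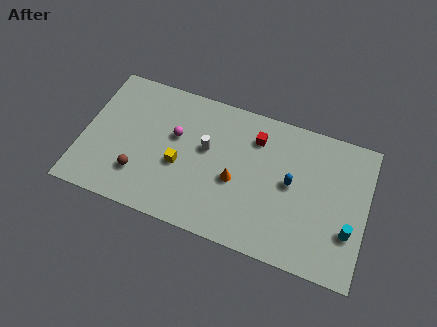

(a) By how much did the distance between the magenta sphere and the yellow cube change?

+0.4

Before: roughly 1.3 units apart; after: 1.7. That's 0.4 units further apart.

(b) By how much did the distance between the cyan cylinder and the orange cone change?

-1.8

The distance was about 8.4 in the first image and 6.6 in the second, so they moved 1.8 units closer together.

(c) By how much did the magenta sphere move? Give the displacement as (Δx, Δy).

(-1.7, 1.2)

The magenta sphere started near (6.9, 4.1) and ended near (5.2, 5.3).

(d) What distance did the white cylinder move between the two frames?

3.7

The white cylinder moved from about (4.2, 7.5) to (7.0, 5.1), a distance of √(2.8² + 2.4²) ≈ 3.7.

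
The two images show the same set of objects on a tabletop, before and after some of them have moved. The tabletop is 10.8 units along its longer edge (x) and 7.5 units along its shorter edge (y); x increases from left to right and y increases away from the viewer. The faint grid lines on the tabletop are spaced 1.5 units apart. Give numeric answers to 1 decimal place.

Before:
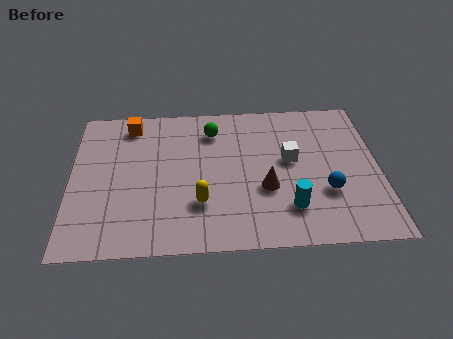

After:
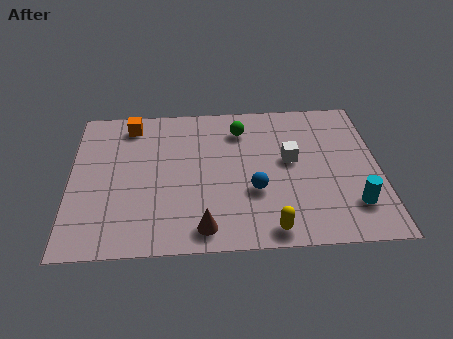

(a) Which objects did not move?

the white cube and the orange cube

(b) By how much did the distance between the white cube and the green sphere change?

-0.8

The distance was about 3.2 in the first image and 2.4 in the second, so they moved 0.8 units closer together.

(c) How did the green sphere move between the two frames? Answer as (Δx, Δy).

(1.0, 0.0)

The green sphere was at about (5.0, 5.9) and moved to about (6.0, 5.9).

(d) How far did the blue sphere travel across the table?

2.5

From (8.9, 2.5) to (6.4, 2.7), the blue sphere covered √(2.5² + 0.2²) ≈ 2.5 units.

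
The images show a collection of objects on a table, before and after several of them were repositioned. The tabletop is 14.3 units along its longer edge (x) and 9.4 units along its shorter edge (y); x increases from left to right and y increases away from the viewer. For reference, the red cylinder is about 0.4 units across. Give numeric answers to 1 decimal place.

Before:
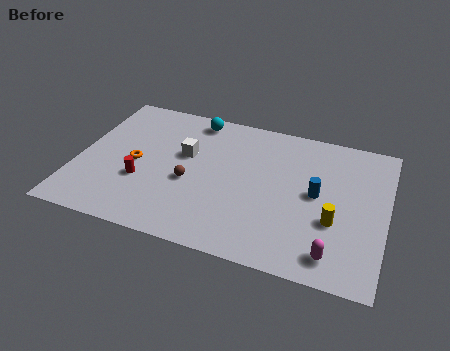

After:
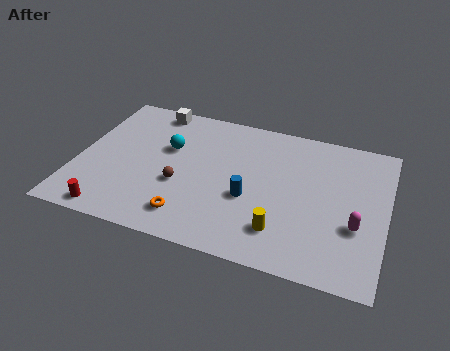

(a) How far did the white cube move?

3.2

From (4.9, 5.7) to (3.1, 8.4), the white cube covered √(1.8² + 2.7²) ≈ 3.2 units.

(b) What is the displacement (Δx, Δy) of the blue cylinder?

(-3.0, -1.2)

The blue cylinder started near (11.1, 4.9) and ended near (8.1, 3.7).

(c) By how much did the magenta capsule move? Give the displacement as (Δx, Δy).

(0.9, 2.0)

The magenta capsule was at about (12.1, 1.4) and moved to about (13.0, 3.4).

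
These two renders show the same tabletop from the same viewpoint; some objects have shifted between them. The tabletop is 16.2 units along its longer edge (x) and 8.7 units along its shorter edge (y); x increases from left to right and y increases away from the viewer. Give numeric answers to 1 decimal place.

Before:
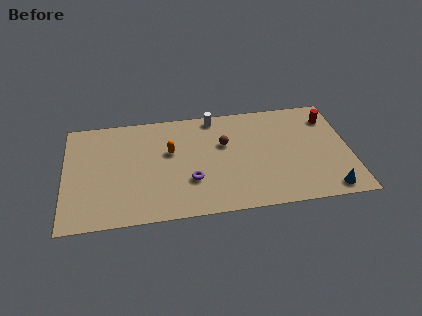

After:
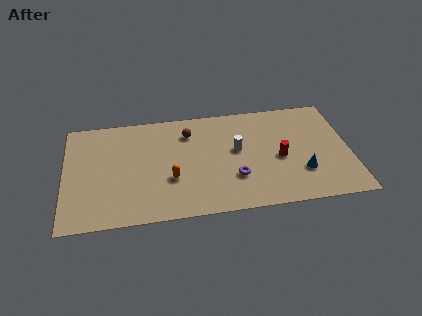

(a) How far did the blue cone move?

2.1

From (14.8, 1.0) to (13.4, 2.6), the blue cone covered √(1.4² + 1.6²) ≈ 2.1 units.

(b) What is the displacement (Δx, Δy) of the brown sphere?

(-2.0, 1.2)

The brown sphere started near (9.1, 5.5) and ended near (7.1, 6.7).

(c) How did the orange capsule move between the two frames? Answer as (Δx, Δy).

(0.0, -2.2)

The orange capsule started near (6.0, 5.3) and ended near (6.0, 3.1).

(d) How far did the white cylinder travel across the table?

3.1

The white cylinder was near (8.6, 7.8) before and (9.8, 4.9) after, so it travelled √(1.2² + 2.9²) ≈ 3.1 units.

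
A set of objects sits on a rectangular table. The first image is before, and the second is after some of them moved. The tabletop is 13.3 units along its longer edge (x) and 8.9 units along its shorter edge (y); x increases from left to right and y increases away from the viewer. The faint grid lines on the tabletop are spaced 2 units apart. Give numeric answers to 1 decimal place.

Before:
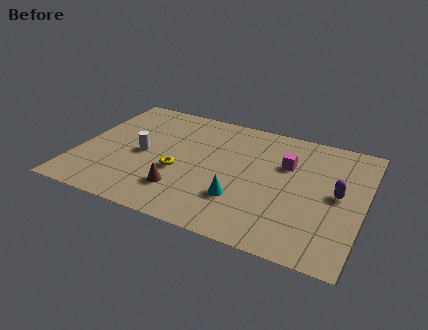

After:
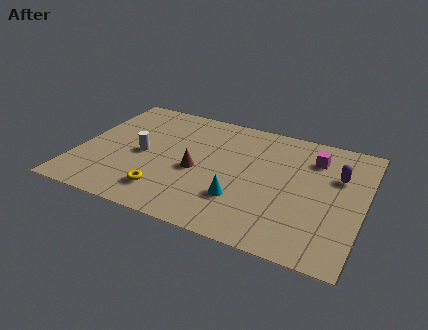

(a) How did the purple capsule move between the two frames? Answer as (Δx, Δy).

(-0.1, 1.3)

The purple capsule started near (12.1, 4.6) and ended near (12.0, 5.9).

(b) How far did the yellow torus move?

1.7

From (4.8, 3.5) to (4.4, 1.8), the yellow torus covered √(0.4² + 1.7²) ≈ 1.7 units.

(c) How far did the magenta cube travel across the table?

1.5

The magenta cube was near (9.6, 5.9) before and (10.8, 6.8) after, so it travelled √(1.2² + 0.9²) ≈ 1.5 units.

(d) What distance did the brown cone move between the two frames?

1.8

The brown cone was near (5.1, 2.2) before and (5.6, 3.9) after, so it travelled √(0.5² + 1.7²) ≈ 1.8 units.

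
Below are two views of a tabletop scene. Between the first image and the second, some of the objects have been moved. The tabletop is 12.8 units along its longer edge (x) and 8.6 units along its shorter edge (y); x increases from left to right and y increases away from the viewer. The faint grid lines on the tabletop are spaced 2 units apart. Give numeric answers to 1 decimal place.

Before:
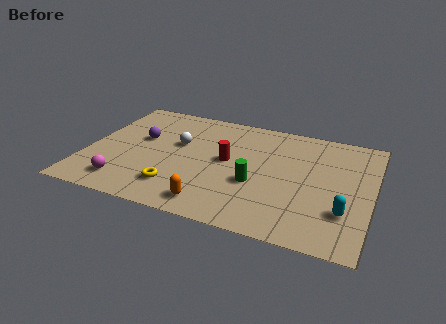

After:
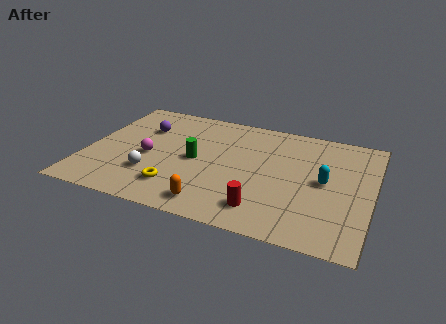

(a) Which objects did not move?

the yellow torus and the orange capsule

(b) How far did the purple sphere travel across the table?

0.9

The purple sphere was near (2.3, 5.1) before and (2.3, 6.0) after, so it travelled √(0.0² + 0.9²) ≈ 0.9 units.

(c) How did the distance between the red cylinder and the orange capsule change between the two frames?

-1.2

The distance was about 3.4 in the first image and 2.2 in the second, so they moved 1.2 units closer together.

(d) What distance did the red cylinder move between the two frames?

3.6

From (6.3, 4.6) to (8.2, 1.6), the red cylinder covered √(1.9² + 3.0²) ≈ 3.6 units.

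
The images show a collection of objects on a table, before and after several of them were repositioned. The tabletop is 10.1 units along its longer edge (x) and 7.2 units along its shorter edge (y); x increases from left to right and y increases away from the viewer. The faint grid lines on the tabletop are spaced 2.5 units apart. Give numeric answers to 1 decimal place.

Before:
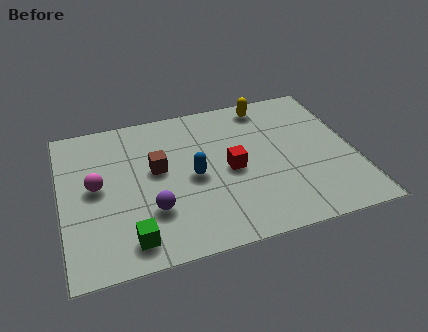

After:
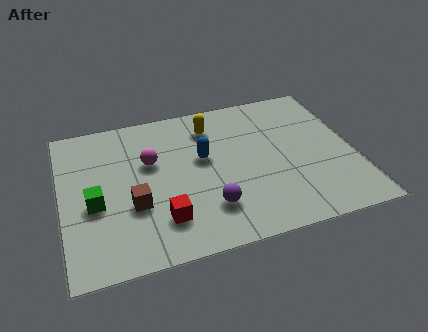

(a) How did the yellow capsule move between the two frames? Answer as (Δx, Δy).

(-2.0, -0.6)

From the two frames, the yellow capsule sits at roughly (7.3, 6.3) before and (5.3, 5.7) after.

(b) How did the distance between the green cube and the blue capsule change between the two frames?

+0.7

Before: roughly 3.3 units apart; after: 4.0. That's 0.7 units further apart.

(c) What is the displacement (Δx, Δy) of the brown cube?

(-0.9, -1.5)

The brown cube started near (3.3, 4.1) and ended near (2.4, 2.6).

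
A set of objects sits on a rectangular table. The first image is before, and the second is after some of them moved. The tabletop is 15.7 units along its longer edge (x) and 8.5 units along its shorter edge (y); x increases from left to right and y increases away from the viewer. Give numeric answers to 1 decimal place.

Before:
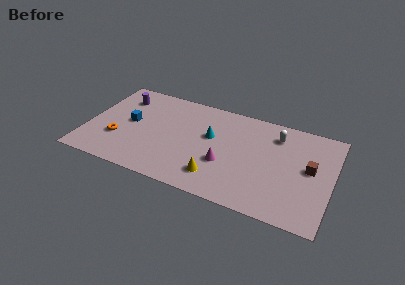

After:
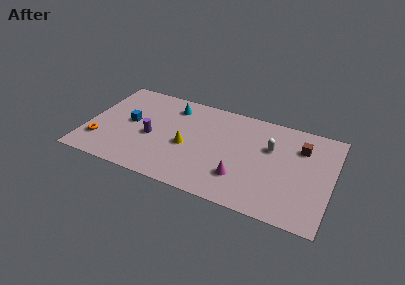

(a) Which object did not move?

the blue cube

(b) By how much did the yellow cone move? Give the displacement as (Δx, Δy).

(-2.1, 1.9)

The yellow cone started near (8.6, 1.8) and ended near (6.5, 3.7).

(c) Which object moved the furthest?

the purple cylinder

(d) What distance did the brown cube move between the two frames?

1.7

The brown cube was near (14.3, 4.6) before and (13.6, 6.2) after, so it travelled √(0.7² + 1.6²) ≈ 1.7 units.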